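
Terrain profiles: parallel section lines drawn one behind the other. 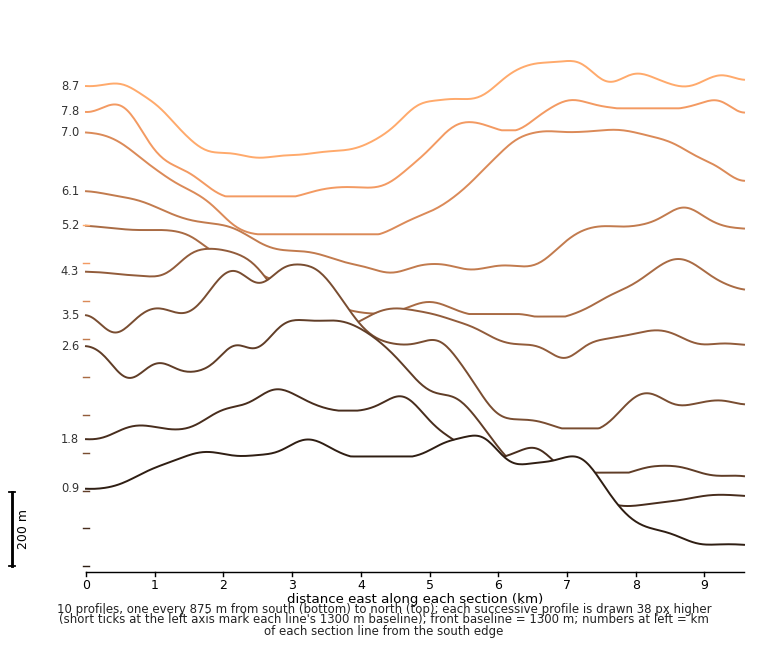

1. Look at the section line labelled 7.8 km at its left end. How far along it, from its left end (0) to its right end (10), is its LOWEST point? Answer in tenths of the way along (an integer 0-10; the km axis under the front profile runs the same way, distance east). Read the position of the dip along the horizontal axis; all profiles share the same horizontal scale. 3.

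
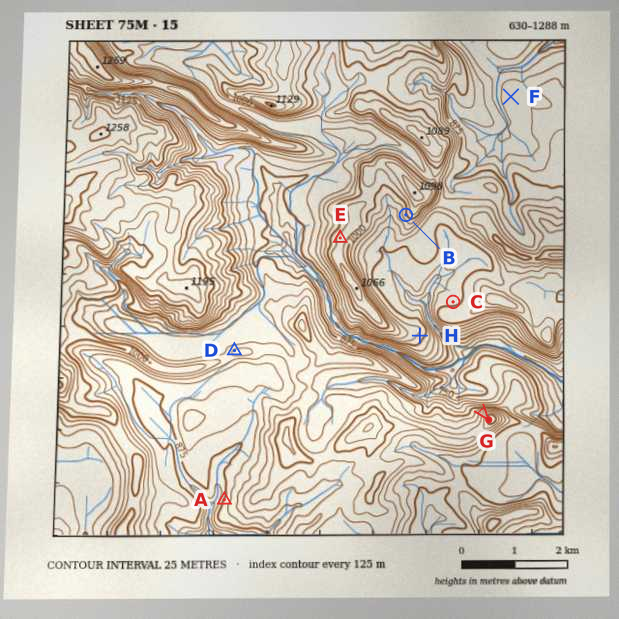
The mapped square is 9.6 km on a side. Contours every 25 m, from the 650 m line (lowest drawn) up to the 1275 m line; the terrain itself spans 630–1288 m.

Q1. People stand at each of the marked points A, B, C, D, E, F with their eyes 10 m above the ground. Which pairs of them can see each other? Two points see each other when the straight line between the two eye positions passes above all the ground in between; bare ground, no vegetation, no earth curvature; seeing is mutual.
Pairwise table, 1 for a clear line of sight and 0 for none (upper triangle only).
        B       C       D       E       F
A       0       0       1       0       0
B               1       0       1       0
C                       0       1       0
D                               1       0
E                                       0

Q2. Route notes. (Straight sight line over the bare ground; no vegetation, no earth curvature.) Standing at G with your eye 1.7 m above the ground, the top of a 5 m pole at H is in view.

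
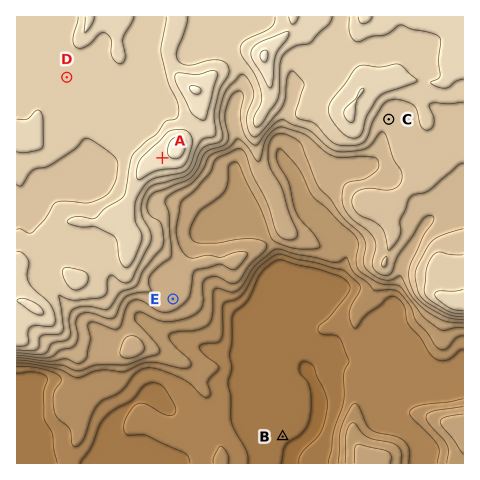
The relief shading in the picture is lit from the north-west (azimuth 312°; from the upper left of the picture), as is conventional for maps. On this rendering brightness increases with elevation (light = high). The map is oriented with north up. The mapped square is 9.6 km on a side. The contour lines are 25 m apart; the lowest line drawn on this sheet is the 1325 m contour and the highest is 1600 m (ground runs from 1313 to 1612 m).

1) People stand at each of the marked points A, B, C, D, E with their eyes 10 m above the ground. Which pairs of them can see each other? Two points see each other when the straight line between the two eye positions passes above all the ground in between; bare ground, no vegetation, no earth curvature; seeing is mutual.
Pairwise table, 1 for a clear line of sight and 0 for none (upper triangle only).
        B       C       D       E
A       1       0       1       1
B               0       0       1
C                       0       0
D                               0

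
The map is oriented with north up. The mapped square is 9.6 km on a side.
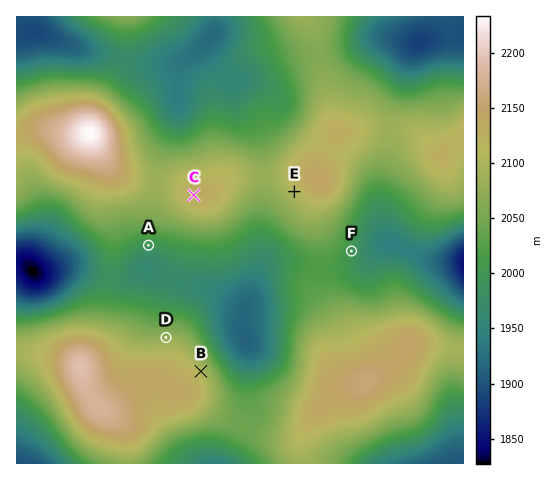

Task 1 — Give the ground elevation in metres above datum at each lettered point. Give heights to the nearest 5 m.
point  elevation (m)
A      1995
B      2100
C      2130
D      2075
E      2105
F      2000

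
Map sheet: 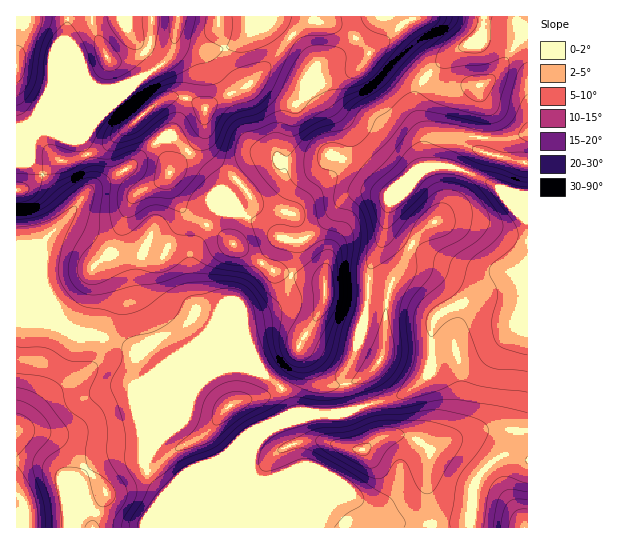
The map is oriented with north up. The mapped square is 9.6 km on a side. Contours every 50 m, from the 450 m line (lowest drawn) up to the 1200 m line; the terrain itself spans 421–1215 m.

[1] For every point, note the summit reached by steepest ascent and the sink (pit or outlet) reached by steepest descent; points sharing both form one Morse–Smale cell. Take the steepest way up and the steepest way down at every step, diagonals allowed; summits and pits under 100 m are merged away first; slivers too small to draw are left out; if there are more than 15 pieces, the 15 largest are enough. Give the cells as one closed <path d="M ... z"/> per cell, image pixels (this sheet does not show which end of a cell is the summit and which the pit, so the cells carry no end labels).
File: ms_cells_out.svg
<path d="M527 16l-349 0-5 33-4 8-10 10-30 18-18 6-77 33-18 5 0 192 42 4 24 11 16 0 23 7 14 8 1 20 11 30 0 56 10-15 22-17 16-36 10-10 20-11 21 0 17 5 21 18 10 22 48 0 63-20 13-9 13-15 1-43 3-7 7-7 63-29 10 0 13 7z"/><path d="M515 283l-10 0-11 4-53 26-6 6-3 7-1 43-13 15-13 9-63 20-24 2-11-3-29 12-11 7-8 8-8 16 0 16 5 11 0 45 213 1 4-41 7-13 13-13 9-5 15 0 11 3 0-168-6-6z"/><path d="M26 321l-10 1 1 206 239-1 0-45-5-11-1-16-13 10-68 28-3 0-14-14-7-10 2-68-11-30-1-20-4-3-33-12-16 0-24-11z"/><path d="M177 16l-160 0-1 111 6 1 12-4 77-33 18-6 30-18 10-10 4-8 4-24z"/><path d="M246 368l-21 0-20 11-13 14-13 32-16 11-14 17-4 8 0 8 7 10 14 14 73-29 13-11 7-14 8-8 11-7 29-11-13 0-7-18-13-14-13-9z"/><path d="M517 456l-15 0-5 3-20 19-4 9-3 41 58-1 0-66z"/>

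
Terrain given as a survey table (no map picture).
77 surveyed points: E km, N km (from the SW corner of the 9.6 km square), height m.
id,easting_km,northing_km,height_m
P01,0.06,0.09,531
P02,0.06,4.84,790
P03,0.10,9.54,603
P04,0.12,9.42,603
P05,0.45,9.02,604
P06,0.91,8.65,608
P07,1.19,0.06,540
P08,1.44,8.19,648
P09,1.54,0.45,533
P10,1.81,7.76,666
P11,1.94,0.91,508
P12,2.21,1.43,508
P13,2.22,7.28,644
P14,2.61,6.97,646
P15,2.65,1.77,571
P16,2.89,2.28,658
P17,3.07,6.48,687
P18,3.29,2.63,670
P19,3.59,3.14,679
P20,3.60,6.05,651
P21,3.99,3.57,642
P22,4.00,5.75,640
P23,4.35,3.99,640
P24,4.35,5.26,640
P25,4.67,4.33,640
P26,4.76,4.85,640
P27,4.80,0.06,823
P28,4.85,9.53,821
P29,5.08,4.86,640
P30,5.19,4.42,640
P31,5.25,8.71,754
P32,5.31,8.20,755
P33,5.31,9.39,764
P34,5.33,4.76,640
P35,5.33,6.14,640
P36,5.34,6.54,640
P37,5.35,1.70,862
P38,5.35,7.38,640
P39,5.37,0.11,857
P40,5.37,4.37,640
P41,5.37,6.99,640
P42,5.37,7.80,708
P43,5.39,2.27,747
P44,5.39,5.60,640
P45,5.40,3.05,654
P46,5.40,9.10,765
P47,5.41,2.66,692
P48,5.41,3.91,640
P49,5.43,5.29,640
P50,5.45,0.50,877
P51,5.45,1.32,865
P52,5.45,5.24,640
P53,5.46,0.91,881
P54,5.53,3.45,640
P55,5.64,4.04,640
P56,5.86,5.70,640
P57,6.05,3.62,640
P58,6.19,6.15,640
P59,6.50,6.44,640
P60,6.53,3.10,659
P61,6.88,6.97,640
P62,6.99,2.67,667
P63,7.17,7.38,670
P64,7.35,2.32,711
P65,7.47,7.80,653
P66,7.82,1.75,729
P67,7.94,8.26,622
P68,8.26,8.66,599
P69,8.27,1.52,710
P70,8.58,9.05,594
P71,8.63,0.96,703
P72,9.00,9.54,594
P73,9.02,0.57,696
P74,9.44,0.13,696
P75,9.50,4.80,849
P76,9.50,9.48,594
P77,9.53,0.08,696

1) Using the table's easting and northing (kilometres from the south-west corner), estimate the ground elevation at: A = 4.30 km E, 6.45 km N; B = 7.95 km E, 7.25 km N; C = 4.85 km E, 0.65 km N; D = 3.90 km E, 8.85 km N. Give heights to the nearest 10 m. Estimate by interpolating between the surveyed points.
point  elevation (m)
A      640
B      640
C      840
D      800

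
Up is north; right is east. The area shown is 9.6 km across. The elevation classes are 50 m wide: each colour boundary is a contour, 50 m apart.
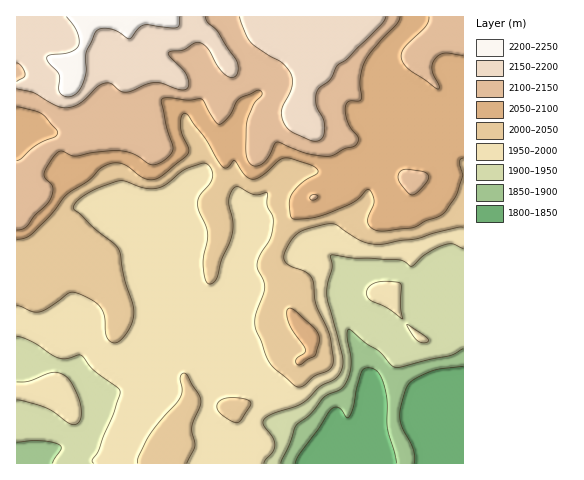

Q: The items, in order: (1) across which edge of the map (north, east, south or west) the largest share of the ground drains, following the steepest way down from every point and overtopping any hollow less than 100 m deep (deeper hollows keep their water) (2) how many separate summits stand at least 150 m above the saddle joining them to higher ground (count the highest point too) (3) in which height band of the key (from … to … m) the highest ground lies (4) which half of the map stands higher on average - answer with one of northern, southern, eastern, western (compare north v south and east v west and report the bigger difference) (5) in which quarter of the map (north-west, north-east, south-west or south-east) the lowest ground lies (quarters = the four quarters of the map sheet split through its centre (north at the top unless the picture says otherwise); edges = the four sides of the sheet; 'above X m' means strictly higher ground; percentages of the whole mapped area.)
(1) The largest share of the runoff leaves by the southern edge.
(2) There is 1 summit with 150 m or more of prominence.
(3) Between 2200 and 2250 m: that is the band holding the highest ground.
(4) The northern half stands higher on average than the southern half.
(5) The lowest point lies in the south-east quarter of the map.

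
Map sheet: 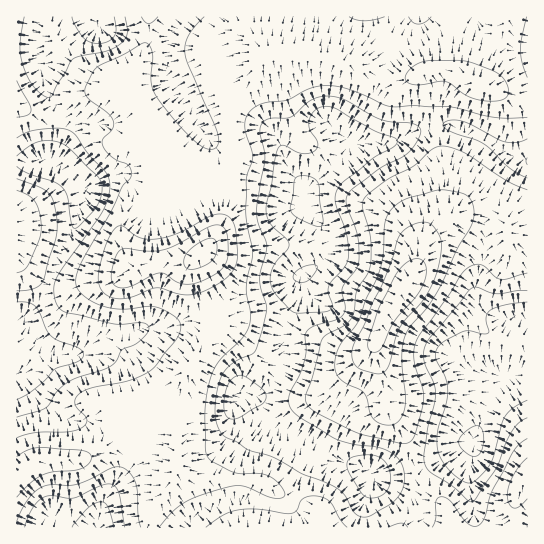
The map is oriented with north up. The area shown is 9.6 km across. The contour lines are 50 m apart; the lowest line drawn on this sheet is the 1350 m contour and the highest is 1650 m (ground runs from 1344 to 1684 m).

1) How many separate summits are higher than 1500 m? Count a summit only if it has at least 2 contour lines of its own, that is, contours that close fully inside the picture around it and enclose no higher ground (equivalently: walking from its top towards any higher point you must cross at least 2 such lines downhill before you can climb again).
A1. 2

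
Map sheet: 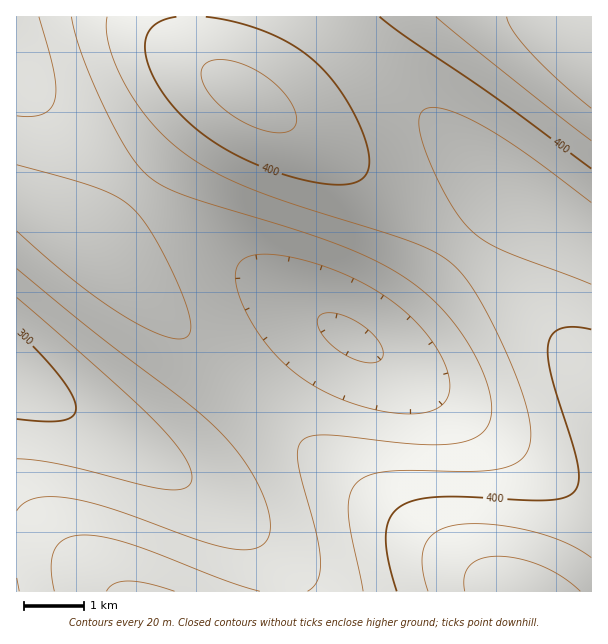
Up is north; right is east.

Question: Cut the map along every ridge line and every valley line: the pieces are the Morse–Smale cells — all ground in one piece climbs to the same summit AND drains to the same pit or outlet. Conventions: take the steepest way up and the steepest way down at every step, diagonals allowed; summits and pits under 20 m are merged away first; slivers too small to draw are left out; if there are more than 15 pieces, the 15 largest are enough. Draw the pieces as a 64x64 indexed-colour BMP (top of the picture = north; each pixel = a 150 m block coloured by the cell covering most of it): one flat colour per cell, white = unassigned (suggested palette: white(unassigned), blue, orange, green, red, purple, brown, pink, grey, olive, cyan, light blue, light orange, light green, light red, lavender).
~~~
<image width="64" height="64" href="data:image/bmp;base64,Qk12CAAAAAAAAHYAAAAoAAAAQAAAAEAAAAABAAQAAAAAAAAIAAATCwAAEwsAABAAAAAAAAAA////ALR3HwAOf/8ALKAsACgn1gC9Z5QAS1aMAMJ34wB/f38AIr28AM++FwDox64AeLv/AIrfmACWmP8A1bDFAERERERERERERERERERERCIiIiIiIiIiIiIiIRERERERREREREREREREREREREREIiIiIiIiIiIiIiIRERERERFEREREREREREREREREREIiIiIiIiIiIiIiEREREREREUREREREREREREREREREQiIiIiIiIiIiIiERERERERERREREREREREREREREREQiIiIiIiIiIiIiERERERERERFEREREREREREREREREQiIiIiIiIiIiIhEREREREREREUREREREREREREREREQiIiIiIiIiIiIhERERERERERERREREREREREREREREQiIiIiIiIiIiIRERERERERERERFEREREREREREREREQiIiIiIiIiIiIREREREREREREREUREREREREREREREQiIiIiIiIiIiIRERERERERERERERREREREREREREREIiIiIiIiIiIiERERERERERERERERFEREREREREREREIiIiIiIiIiIiEREREREREREREREREUREREREREREREIiIiIiIiIiIiERERERERERERERERERRERERERERERCIiIiIiIiIiIiERERERERERERERERERFEREREREREQiIiIiIiIiIiIhEREREREREREREREREREUREREREREQiIiIiIiIiIiIhERERERERERERERERERERREREREREIiIiIiIiIiIiIhERERERERERERERERERERFERERERCIiIiIiIiIiIiIhEREREREREREREREREREREURERERCIiIiIiIiIiIiIhERERERERERERERERERERERREREQiIiIiIiIiIiIiIRERERERERERERERERERERERFEREIiIiIiIiIiIiIiIREREREREREREREREREREREREUREIiIiIiIiIiIiIiIRERERERERERERERERERERERERRCIiIiIiIiIiIiIiIREREREREREREREREREREREREREiIiIiIiIiIiIiIiIRERERERERERERERERERERERERESIiIiIiIiIiIiIiIRERERERERERERERERERERERERERIiIiIiIiIiIiIiIRERERERERERERERERERERERERERgiIiIiIiIiIiIiIRERERERERERERERERERERERERERiCIiIiIiIiIiIiIREREREREREREzERERERERERERERiIIiIiIiIiIiIiIREREREREREREzMxERERERERERERiIgiIiIiIiIiIiIRERERERERERMzMzMRERERERERERiIiCIiIiIiIiIiIRERERERERERMzMzMzERERERERERiIiIIiIiIiIiIiIRERERERERETMzMzMzMxERERERERiIiIgiIiIiIiIiIRERERERERETMzMzMzMzMRERERERiIiIiCIiIiIiIiIREREREREREzMzMzMzMzMzERERERiIiIiIIiIiIiIiIREREREREREzMzMzMzMzMzMxERERiIiIiIgiIiIiIiIRERERERERMzMzMzMzMzMzMzERERiIiIiIiCIiIiIiIRERERERERMzMzMzMzMzMzMzMxERiIiIiIiIIiIiIiIRERERERETMzMzMzMzMzMzMzMzMYiIiIiIiIgiIiIikRERERERETMzMzMzMzMzMzMzMzM2iIiIiIiIiCIiIimZEREREREzMzMzMzMzMzMzMzMzM2ZoiIiIiIiFIiIimZkREREREzMzMzMzMzMzMzMzMzM2ZmaIiIiIhVUiIpmZmZEREREzMzMzMzMzMzMzMzMzNmZmZoiIiIVVVSIpmZmZmRERMzMzMzMzMzMzMzMzMzNmZmZmaIiIVVVVKZmZmZmZkRMzMzMzMzMzMzMzMzMzNmZmZmZmiFVVVVWZmZmZmZmZMzMzMzMzMzMzMzMzMzZmZmZmZmZlVVVVVZmZmZmZmZczMzMzMzMzMzMzMzMzZmZmZmZmZlVVVVVVmZmZmZmXd3MzMzMzMzMzMzMzMzZmZmZmZmZlVVVVVVWZmZmZmXd3dzMzMzMzMzMzMzM2ZmZmZmZmZVVVVVVVVZmZmZmXd3d3czMzMzMzMzMzM2ZmZmZmZmZVVVVVVVVVmZmZmXd3d3d3MzMzMzMzMzNmZmZmZmZmZVVVVVVVVVWZmZmXd3d3d3dzMzMzMzMzNmZmZmZmZmZVVVVVVVVVVZmZmXd3d3d3d3MzMzMzMzZmZmZmZmZmZVVVVVVVVVVVmZmXd3d3d3d3dzMzMzMzZmZmZmZmZmZVVVVVVVVVVVWZmXd3d3d3d3d3czMzM2ZmZmZmZmZmZVVVVVVVVVVVVZmXd3d3d3d3d3d3MzM2ZmZmZmZmZmZVVVVVVVVVVVVVmXd3d3d3d3d3d3dzNmZmZmZmZmZmZVVVVVVVVVVVVVWXd3d3d3d3d3d3d3dmZmZmZmZmZmZVVVVVVVVVVVVVVXd3d3d3d3d3d3d3ZmZmZmZmZmZmZVVVVVVVVVVVVVVVd3d3d3d3d3d3d3ZmZmZmZmZmZmZVVVVVVVVVVVVVVVV3d3d3d3d3d3d3ZmZmZmZmZmZmZVVVVVVVVVVVVVVVVXd3d3d3d3d3d3dmZmZmZmZmZmZVVVVVVVVVVVVVVVVVd3d3d3d3d3d3d2ZmZmZmZmZmZVVVVVVVVVVVVVVVVVV3d3d3d3d3d3d3ZmZmZmZmZmZVVVVVVVVVVVVVVVVVVXd3d3d3d3d3d3ZmZmZmZmZmZVVVVVVVVVVVVVVVVVVV"/>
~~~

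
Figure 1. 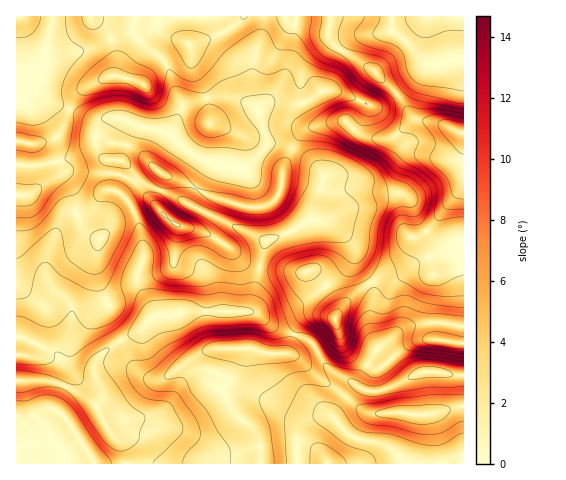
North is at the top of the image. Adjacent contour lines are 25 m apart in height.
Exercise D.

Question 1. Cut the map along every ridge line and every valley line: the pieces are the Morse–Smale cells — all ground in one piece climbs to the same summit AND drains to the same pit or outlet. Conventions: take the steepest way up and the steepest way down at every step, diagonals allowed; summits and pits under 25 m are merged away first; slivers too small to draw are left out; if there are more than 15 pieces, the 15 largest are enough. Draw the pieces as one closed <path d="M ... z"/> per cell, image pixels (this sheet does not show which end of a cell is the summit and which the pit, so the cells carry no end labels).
<path d="M330 16l-194 0-4 15 15 18 12 7 8 8 15 43 32-11 13 0 19 6 13 9 8 33 10-1 18 7 14 10 14 15-11 45-46 22-14 63-4 6 2 1 12 3 18-3 31-15 23-17 13-14 6-10 1-9 3 17 13 18 13-5 13 0 20-9 7 1 10 6 4 9-2 38 28 4 1-193-25-10-25-4-17-25-15 11-11 1-32-14-13-1 10-31 4-8-11-14z"/><path d="M249 311l-64 0-10 4-23 2-13 14-24 13-19 16-2 15 7 15 0 8-5 9 16 28 11 12 3 17 135-1 0-12-3-14-6-10-13-9-7-8-7-13-1-9 15-25 2-15 11 0 13 5 21 0 4-5 4-13-20-7-17-14z"/><path d="M112 190l-9 2-9 14-6 5-22 7-7 7-11 28-3 17 4 13 21 21 2 5-2 23-10 19 0 7-6-6-9-5-21-9-8-1 1 44 22-1 21 4 24 12 12 10 5-8 0-8-7-15 2-15 19-16 24-13 14-15-3-10-13-22 0-11 6-14-3-32-12-26-8-8z"/><path d="M122 161l-9 0-1 3-2 24 10 5 8 8 12 26 3 32-6 14 0 11 13 22 3 10 22-1 10-4 63 0 4-6 14-63-100-50-20-7-6-3z"/><path d="M139 126l-5 3-13 31 8 7 6 9 11 9 20 7 99 49 18-6 29-15 11-45-14-15-14-10-14-6-11-1-25 26-6 1-35-9-21-13-14-14z"/><path d="M134 16l-81 0-8 40-6 14 0 18 15 16 35 15 13 1 4-2 12 0 22 9 29 7 12-22 1-8-18-43-17-12-13-14-2-4z"/><path d="M95 148l-38 14-18 3-23 0 0 171 38 16 6 7 0-8 10-19 2-23-2-5-21-21-4-18 4-15 13-28 11-8 15-3 6-5 9-14 9-3-2-16 3-13-9-2z"/><path d="M463 16l-131 0-3 22 4 7 8 5 14-13 36-7 34 33 9 1-8 2-28 28 11 19 8 7 22 3 24 10z"/><path d="M252 348l-12 1-1 14-14 22-1 8 11 21 20 18 5 14 13-2 24 0 1-9 9-13 14-6 13 2 2-8 10-14-26-17-23-22-10-4-22 0z"/><path d="M39 380l-23 2 1 82 109-1-3-16-11-12-16-29-5-5-31-17z"/><path d="M347 398l-9 8-5 11 17 19 38 10 16 18 60-1-1-56-8 0-29 8-22-2-32 1-8-2z"/><path d="M227 96l-19 2-25 8-13 28 13 14 21 13 39 9 23-23 1-8-8-28-13-9z"/><path d="M39 73l-5 14-9 11-9 4 0 62 23 1 23-4 30-13 5 2-2-17 4-8 6-6-16 0-39-18-11-13z"/><path d="M370 283l-14 9-12 13-9 13-10-2-18 1-10 9-3 8 18 9 11 19 10 10 22 13 3-2 20-35-7-21 2-39z"/><path d="M434 323l-16 1-12 4-29 20-20 37 8 5 11 2 19-6 28-14 40 3 1-32-26-3-3-4z"/>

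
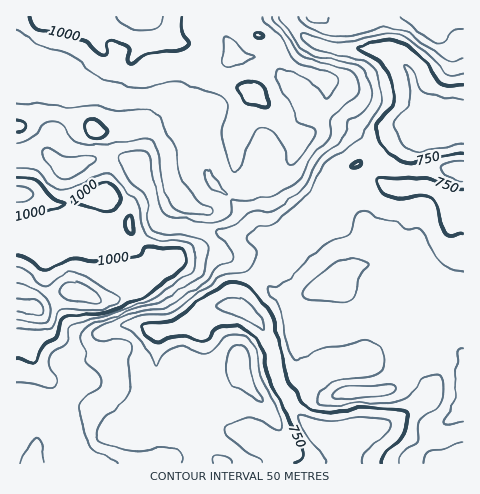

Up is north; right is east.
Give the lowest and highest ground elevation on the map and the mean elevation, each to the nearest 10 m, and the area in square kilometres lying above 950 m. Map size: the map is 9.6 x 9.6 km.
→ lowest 670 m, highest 1170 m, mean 870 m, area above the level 22.6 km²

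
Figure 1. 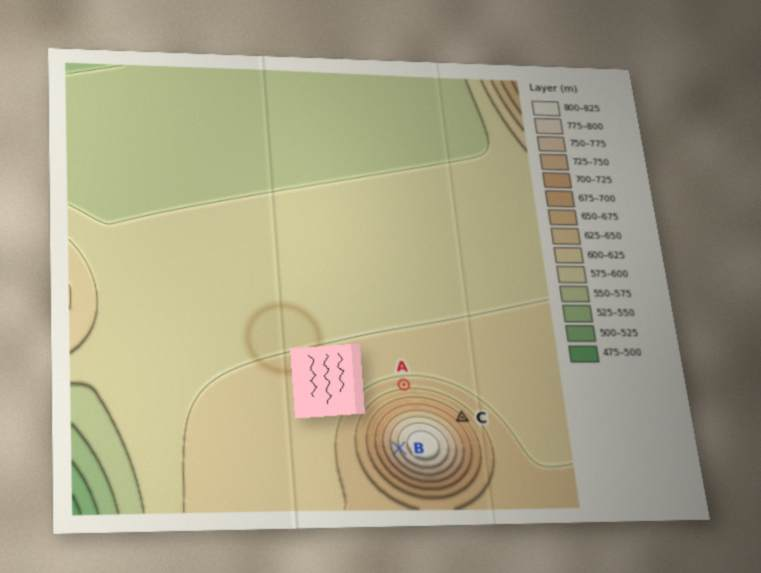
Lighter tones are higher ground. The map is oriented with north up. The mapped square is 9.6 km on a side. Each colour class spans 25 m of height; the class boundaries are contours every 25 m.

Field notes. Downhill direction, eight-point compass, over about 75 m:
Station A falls N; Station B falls W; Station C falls NE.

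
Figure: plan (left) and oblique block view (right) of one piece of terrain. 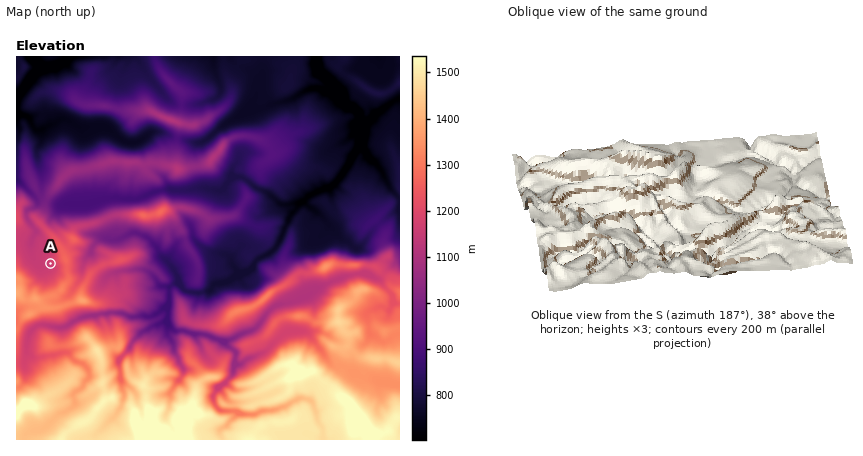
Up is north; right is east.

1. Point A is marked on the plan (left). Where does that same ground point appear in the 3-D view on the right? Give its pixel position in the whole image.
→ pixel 560 224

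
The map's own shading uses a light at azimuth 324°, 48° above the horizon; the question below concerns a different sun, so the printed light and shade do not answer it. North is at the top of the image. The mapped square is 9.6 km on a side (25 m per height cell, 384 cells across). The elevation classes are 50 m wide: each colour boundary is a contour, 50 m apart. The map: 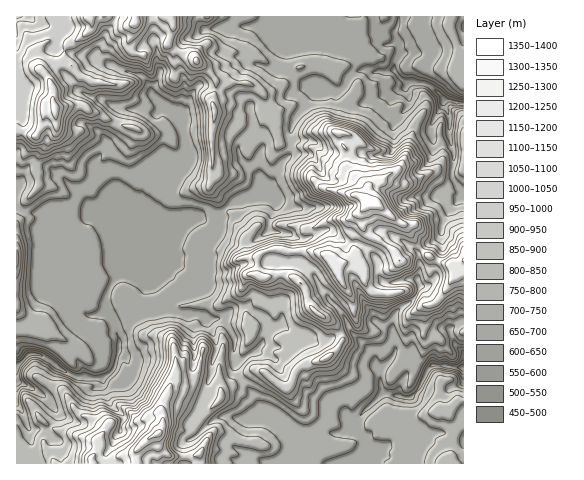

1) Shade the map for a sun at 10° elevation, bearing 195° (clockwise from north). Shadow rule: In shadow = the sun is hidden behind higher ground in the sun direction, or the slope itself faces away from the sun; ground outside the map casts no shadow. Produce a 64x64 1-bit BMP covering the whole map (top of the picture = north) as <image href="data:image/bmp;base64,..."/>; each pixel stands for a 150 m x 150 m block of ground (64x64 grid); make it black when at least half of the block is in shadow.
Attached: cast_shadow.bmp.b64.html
<image width="64" height="64" href="data:image/bmp;base64,Qk0+AgAAAAAAAD4AAAAoAAAAQAAAAEAAAAABAAEAAAAAAAACAAATCwAAEwsAAAIAAAAAAAAA////AAAAAAAACAAQAAAAAAAuA8AAAAAOBieH5AAAAAdMB8PwWAGAAFDz8/H4AYAAx/v9P/gAAADPv18f4AAAAJ5//gwAACAAvP/+AAAAH/x5//4AAAAfz/n/+AIAAA5H5//4BgIAACMf//wGDgAAP3///NceADAffv/90/+AAB98H/3DfvgAARBf+ds8fAADAM+D/xg8gAIDx4f+AA2ABAOD//4AAzgEDwR//iAHcAA+AD/+AB4AAH4AH/gAPkGA/AAP+AA8wPB8AAf4ADyMcGAAA/wAeZ+wYAAB8ADxH4BAAADw/+AQgEAAAPD/wCAAwAAAY1iHYY7AAABj8R9jv8AAACP//we/wAAAAf/+Hx/AAAAA//4YP+AAAAH//AH/4AAAAP/+A//gAAAB//+H/wAAAAB//B//AAAAAH+Af/8CAAAAPw///w4AAEA+H///AAAAAIY/+f4AAAAHgP3/+gAAAAEA///+AAAAAwD4//4AAAAAADB//gAAAAADAH/+YDA6AAAD//6A4PoAAH///gAH/gAAf//+AB/4BAB///8D//gMBz///xv8eB4Hv//+B+AwPBgf//wHh8AAfB///A9/wAf+D//4H3+AD/gH//A//gA//8f/8D/8AH//4//wHhAx//zj//AOABH/+AH/8R8AAP/4Af/xfAAAf/AA/+HgAEF+AAD/wA=="/>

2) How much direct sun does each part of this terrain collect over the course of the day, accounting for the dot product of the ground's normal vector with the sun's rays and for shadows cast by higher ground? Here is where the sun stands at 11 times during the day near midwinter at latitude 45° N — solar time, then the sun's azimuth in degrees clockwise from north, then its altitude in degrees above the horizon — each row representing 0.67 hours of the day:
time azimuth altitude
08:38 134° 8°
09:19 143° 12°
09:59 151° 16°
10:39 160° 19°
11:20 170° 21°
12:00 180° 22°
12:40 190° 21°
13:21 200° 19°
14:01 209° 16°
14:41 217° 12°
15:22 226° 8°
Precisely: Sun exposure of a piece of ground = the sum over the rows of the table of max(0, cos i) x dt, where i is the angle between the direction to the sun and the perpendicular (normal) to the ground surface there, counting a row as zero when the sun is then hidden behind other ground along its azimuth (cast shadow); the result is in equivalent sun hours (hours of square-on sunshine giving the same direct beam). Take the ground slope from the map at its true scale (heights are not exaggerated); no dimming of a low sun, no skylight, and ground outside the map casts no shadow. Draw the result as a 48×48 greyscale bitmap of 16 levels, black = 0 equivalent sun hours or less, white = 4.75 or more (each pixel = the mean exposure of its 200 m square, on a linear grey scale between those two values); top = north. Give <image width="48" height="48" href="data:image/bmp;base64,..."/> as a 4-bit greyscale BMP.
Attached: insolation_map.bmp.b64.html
<image width="48" height="48" href="data:image/bmp;base64,Qk32BAAAAAAAAHYAAAAoAAAAMAAAADAAAAABAAQAAAAAAIAEAAATCwAAEwsAABAAAAAAAAAAAAAAABEREQAiIiIAMzMzAERERABVVVUAZmZmAHd3dwCIiIgAmZmZAKqqqgC7u7sAzMzMAN3d3QDu7u4A////AFeGRWVTaIecyql2Z3aZd4iJl2ZmZ3ZUVGZkNFNGEly6IAJ3Zpu5eHd3iIRmZVZSM2RTWIZVEBPMhBBIiFQ0VURVREeId2VVRkRYZBAEUkEVh2QFUyIkVXh3dmh3dnd3iDekAUUyMlYzaGZgI0RVaKqHZ2V2Z3irmCgxOWEAAxFEWZWNqYdnnLhmZ4NHZUV4iGUSdxAAAAATd5dYypia3YZ3h4kyEAIiODAnggAAAAAjaIhVV4nO/ImZmImEVlNUISWWIAAAAAASV2lUNYzcRpqruodqyINHcmYwABEhAQEiNkZjQoujFaveynVWiXUiETAAF3lmIiIzNFRkUiIBM2v/uGZ3SHggJYEEt4ZEQ1VmY0ODZVAEVBEnuoiJZ3rf2b7td1NERWdmUgJDVHhVZUMQW5moeJvLarqIdCRVN3h1IQACJGl2VVVmRI3JiqmGbHeHQ0RVR1EQAAABJ2Z2V5vfpNdGi8mGdLdTNFRDZ1MQABEjRFR4ed/5SKeLiN3NyoMSRWZ1hlRTIkZ5lleYd5ogSojew13/3FM0VWdmdlQzMyIznaeIh3QijHz//lIq/mVFZmZnVERVVVVDONzu3KVIyntTR2El34ZWZmZmVFVmZmZWd8/+3FJrtZlCIBaEjIZmZmZlZmZmZlVWZUMCQRSLiJZq/8eIiXdmZmZmZmZmZmd2elVDRGrKVnRnmprXRWZmd3dmZmZnd2ZWMRN6uqlyIkWaYTcwAjZmV3ZmZmd3ZmVUMhABAAAAA1vXA4MAAjVmZVVmZnZmZmVUQyEAABIAOrtEjLswEVZmZlZmZmZmZmVVUxIQAiJYvLm9+pYxECVWZmZmd2ZmZmZmYyAAAAACRbzdYAEyEIuHd3ZmZmZ3iImqYyEBABISNVq1EAACIWnLuHd2Znd3eb37dlVERo3/7KMSMyIzVVSJdYh3Z3dmZWmbuoZmecymIAJImqh3Zoh1SKiIeIdmVDNrunZneZcRIhElljeYWbhmq4Z4mZh2ZURmU0eIZCEDQxABOII2Vaq9y5h4m7qHd1VmZXiJcxAjMxAAAkQCQ47v/Lunib25l2d2Vnh4l2YlhlUQACIRFP78/cy5mr3blXh3aVeHU0SKhoIAABIjJYOLyHh83KhVVGZ4eIWHRGiIZBAAACU0IzR6mGj+hBATNWdol2aIVSEQAAAAABdCI1Z5it6kAAE0Vnd3d2eGVjAAAAAAAARgIWVXRFMSVnZVeImEZ2d0I0IAAAARAQFBAGUjUgKL3qZZy7YkZ5uFUzMhACNDIBIUjGZmJIvMqsqp7cZXmacjVVRDITRGUgBKqXqzJnQAABbned61MwAiJXZnZRIRJ6u5h3YyWEEQFb+6q8+FQyJFVWd2V4iYVXZlV1MSMiVYrfutqWMRJHdTIiI0RWdmYjRURURWWMuZqoRKwxFmQ0MjREREVWVCVnd2ZUM1U3/puLqHZQAREjNFZmZVZmZZeHZnhWMjZUa8i9yqqoISMzRXd2dmZmZ3h3d4dRJ3Z5udhFeahnrKmZiHZVZmZUV3dmZlaA=="/>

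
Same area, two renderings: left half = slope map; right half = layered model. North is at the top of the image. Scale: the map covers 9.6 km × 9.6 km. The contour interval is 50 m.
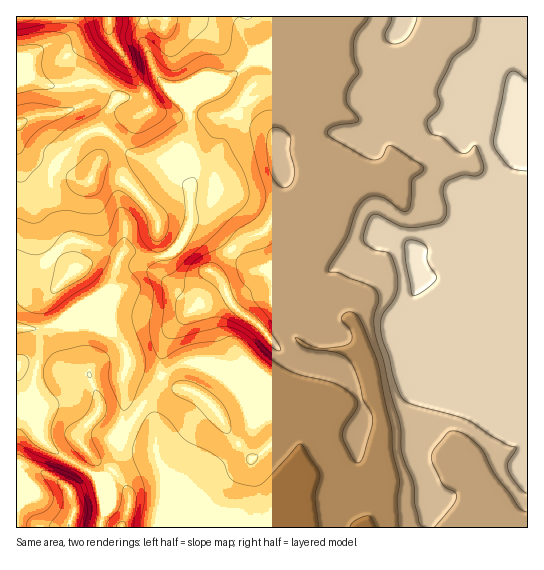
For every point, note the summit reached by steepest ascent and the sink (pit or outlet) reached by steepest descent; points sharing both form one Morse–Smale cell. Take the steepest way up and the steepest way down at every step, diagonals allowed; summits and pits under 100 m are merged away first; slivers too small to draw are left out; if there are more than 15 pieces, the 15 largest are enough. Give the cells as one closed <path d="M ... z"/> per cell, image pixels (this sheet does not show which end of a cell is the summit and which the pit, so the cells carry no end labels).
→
<path d="M527 16l-229 0-2 9-6 7-32 20-24 23-43 30 0 29-8 32 0 9 8 12 0 35-10 20-8 10-15 5-12 0-13-5-10 0-2 4-3 0-37-15-12 0-7 4-31 34-15 12 0 115 13-1 4-7 0-17 7-31-3-21 18-5 42 1 13 6 13 14 5 14-5 18 2 25 22 17 6 6 3 6 1 27 15 31 0 6-9 27 0 6 364 0z"/><path d="M297 16l-280 0-1 274 15-11 31-34 12-5 31 9 13 7 3 0 2-4 10 0 13 5 12 0 15-5 8-10 10-20 0-35-8-12 0-9 8-32 0-29 43-30 24-23 32-20 6-7z"/><path d="M90 324l-35 0-19 6 3 5 1 15-7 31 0 17-4 7-13 2 1 121 146-1 2-16 7-16 0-6-15-31-2-31-8-8-22-17-2-25 5-18-5-14-13-14z"/>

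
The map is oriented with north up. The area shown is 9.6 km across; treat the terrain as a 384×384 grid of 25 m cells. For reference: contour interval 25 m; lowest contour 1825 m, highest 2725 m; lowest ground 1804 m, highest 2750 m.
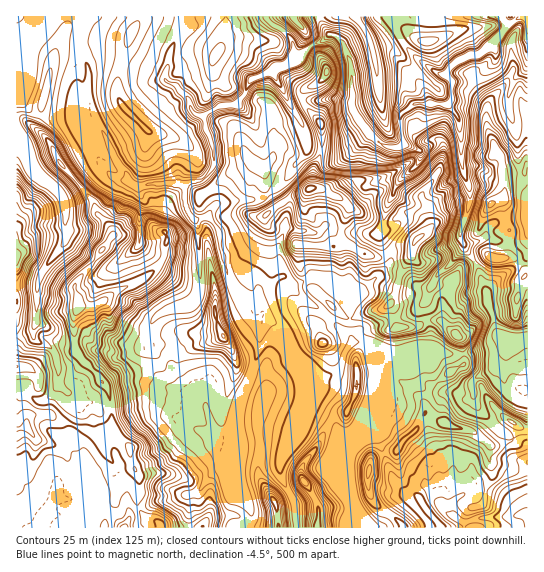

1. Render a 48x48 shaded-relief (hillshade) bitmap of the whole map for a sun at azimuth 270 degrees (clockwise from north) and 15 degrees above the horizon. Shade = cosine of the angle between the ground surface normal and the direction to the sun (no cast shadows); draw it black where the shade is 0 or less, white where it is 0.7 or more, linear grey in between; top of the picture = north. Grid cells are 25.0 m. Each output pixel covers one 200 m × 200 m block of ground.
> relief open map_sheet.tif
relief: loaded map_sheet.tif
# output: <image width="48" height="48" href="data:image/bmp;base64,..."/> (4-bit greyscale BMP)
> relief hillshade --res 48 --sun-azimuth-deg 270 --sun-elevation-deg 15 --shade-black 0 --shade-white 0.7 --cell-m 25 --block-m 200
<image width="48" height="48" href="data:image/bmp;base64,Qk32BAAAAAAAAHYAAAAoAAAAMAAAADAAAAABAAQAAAAAAIAEAAATCwAAEwsAABAAAAAAAAAAAAAAABEREQAiIiIAMzMzAERERABVVVUAZmZmAHd3dwCIiIgAmZmZAKqqqgC7u7sAzMzMAN3d3QDu7u4A////AFVmZWZDeXMAZABGrlCeMAVolyA0I1QzNFVWZmZkVkABVhA1vjCeUASZUhRCR2MSNFVVZmZlYwADViBH3QC8IBemAUUzZ3URRFVVZmZmYwADRSFZ2AbWAEqzAkRFVWYhNFVVZmZmcwASEiNpkz7QA2uxA0RVVWdSM2VVZmZ3cwAAEiR5cl2QFWvBBDNFVWhiM2VFZWdmUAACM0Vocjq0BGm0JSJFVnlRI2VEVXdnUAATREVocyapMleGhyE0VohSNHUjVnZVEAAkRVVocyR6c1ZmiXI1Z3UkVVMlVmZRAAJEVVVoYzRphlVWeJdXZCJHdFRENGZQABNVVWRYdDNXmXI2Z4l1ITWGEERERWdQACRVVWVYhDNGiZQVZoljEUhQA1UzVmdAADRVVmVHhTI1eKcTZ4dSIlYQRmYiZ3gQATRVVWc0hkNFeKkiZ3dkIDMEZlQBeHQAAkRVVWhCZkNGd6kiZlZ4YQAlZkMDiUAAFFVVVXlARjRnhpg0ZVZnhQAFZjQ3pgAAFGZndncARkWJc1ZVZVZmdQAEZgOKpRAAJGd4iZEARlabghVndUVptQAFZgOLxxAAAleHipABVmiZY0aLtzJJpAAFZQGtxyIAAUZ2jHADVomXVWaJljR3UgAKggC+yUMAABNWjWAFZ4h2d1e7cwN3QABskwCu6UUwAAA0bGAGZ4d4dEaLpAJXMACNpgCv5xNlQQABOlA2Z3eYVFaKthFHYAGMuAB92iFWdiAAGTBWZmiGZmd2qDIUcAJ6ugAazIEVd3EAFyB3dnqFVmiFeYQAMwaGeAADrNkAR5UABROHdouWZmhzSZIAAHuEMgAAbP1QBbgABCWIdq6VZlQjeqQAAKt2QgAASu+zAsgAA0eZlmmHh1IUe7ggAbh3MAAAS+6SBJIABXmrpCmnZ2MhWapwALpmMCAATfogACEAV4m7lii2WIUASZhhAI1kIBAAbuMAAlUjhliYipq3V1AAGblQAH+jAAAErlACNXU1mGeHdp75QgASBspAAF/FAABZxgAzVlVWaah3ZEvqMQEiApuAAI/HIRStcANFiFNGUouIZCW4ACREUirkAL7HI1jrACVYqENGUFyoVTJnIANDN3fYAN+zFGvkAEVpqENFMG2mVlIoUAAhFYzqAO+gBJygAlV6mGRDAJ2FVlEpYAAGg37GAO+AFskQJFaal1MyA7t1Z0FbYABbYFmWBP9QN2UyNViqdDMwBrhGlzGMIACsIFdlKP1BaYhSNWm4QzQgVSR7thSmAATcEARVfPxBeXliNXqnM0MjmEMZsxmzAAXsAANVW9xzaGhzJXmmMzJImGQAhF3IIAP7ABRSOqmWVmeEJGmWMyN4iGIAJZusoAL6ACQRi4V5UWeFNGiHQzNoiWMhADausAXoACJDJ5ZqYGZ2NHiHUzNoiXQiExBtcAnmACVjADaLYGZmRXeIYzNXiHUyNAJiEUzDAWljIhBLYGZmVWeIdDNGiIUyISmgA5uABHZlVDEGclVmVWd4hTM1eIYwBLoQJnYAJWVVVEMSVA=="/>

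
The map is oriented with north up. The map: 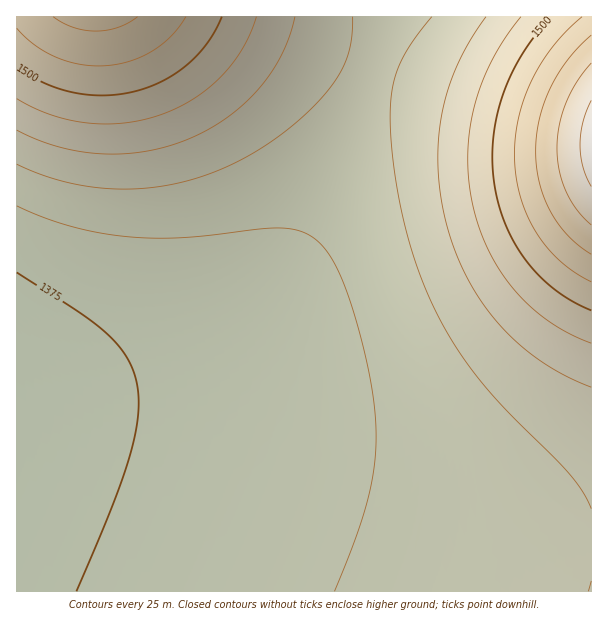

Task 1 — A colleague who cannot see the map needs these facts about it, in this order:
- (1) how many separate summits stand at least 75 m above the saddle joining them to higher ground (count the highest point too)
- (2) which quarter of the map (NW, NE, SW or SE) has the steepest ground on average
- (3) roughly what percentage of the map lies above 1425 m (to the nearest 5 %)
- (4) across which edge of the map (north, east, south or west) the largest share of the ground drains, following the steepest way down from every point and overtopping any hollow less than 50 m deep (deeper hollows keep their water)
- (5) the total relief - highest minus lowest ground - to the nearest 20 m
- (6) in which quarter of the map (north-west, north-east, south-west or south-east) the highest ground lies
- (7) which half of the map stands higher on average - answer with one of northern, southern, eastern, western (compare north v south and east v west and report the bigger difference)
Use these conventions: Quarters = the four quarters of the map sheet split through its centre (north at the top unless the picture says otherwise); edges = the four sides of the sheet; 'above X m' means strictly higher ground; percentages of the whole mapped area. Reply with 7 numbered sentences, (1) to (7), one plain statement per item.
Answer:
(1) 2 summits rise at least 75 m above their surroundings.
(2) Slopes are steepest in the north-east quarter.
(3) Roughly 35 % of the ground is higher than 1425 m.
(4) Drainage is mainly to the west: more ground falls towards that edge than towards any other.
(5) Highest minus lowest: about 240 m of relief.
(6) The highest point lies in the north-east quarter of the map.
(7) On average the northern half of the map is the higher ground.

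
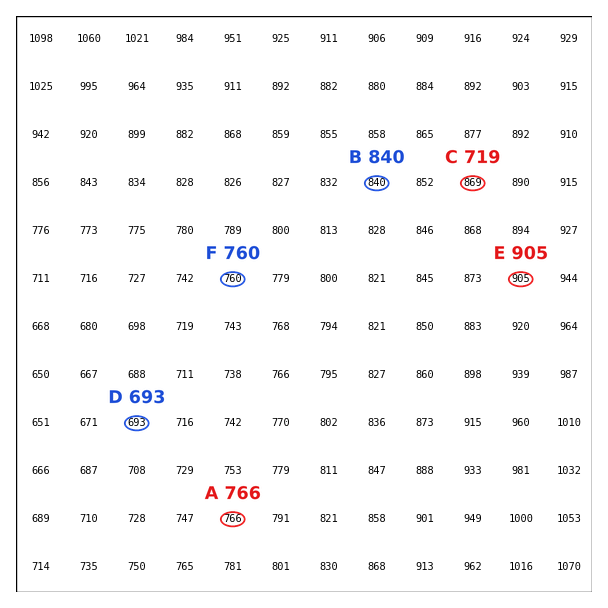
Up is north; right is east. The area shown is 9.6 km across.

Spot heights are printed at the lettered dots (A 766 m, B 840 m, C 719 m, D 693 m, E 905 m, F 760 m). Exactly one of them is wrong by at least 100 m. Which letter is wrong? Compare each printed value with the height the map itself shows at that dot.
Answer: C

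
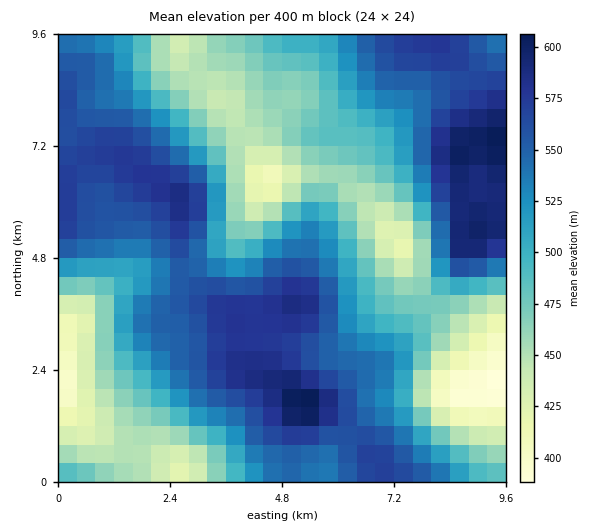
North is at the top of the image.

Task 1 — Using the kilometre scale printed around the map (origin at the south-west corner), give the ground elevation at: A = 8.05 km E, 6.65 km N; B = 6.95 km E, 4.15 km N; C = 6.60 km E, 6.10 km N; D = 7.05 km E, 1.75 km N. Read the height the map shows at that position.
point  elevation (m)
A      565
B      477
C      448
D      527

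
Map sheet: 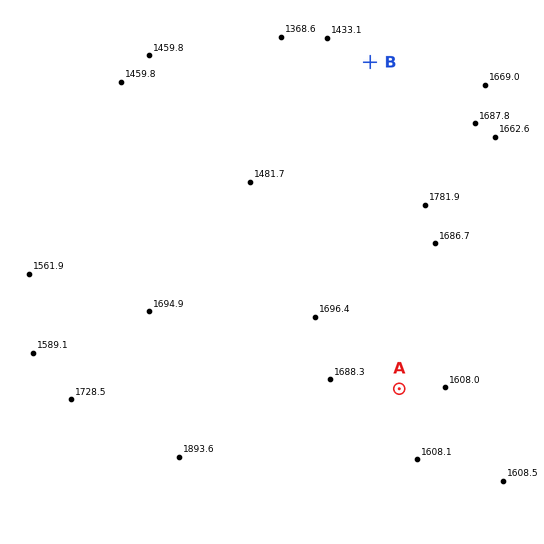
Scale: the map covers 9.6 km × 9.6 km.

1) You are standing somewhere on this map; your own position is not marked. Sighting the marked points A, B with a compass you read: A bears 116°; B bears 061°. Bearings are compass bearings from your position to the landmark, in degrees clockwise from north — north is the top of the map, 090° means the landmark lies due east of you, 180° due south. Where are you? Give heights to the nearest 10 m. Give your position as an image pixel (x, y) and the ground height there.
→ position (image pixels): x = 70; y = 228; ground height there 1560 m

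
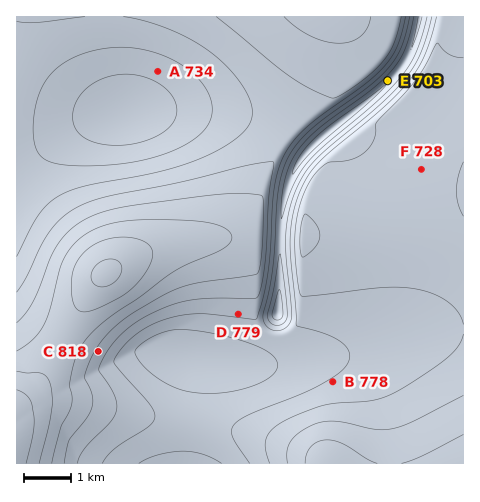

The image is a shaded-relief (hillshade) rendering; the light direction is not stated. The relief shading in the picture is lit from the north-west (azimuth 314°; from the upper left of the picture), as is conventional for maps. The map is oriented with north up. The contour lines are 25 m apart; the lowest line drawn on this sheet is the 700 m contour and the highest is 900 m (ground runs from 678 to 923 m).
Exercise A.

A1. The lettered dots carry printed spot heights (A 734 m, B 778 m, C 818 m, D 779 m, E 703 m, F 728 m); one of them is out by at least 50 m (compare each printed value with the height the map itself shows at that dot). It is F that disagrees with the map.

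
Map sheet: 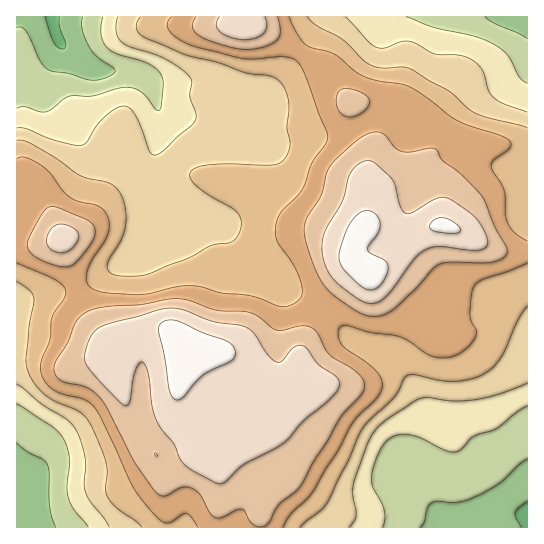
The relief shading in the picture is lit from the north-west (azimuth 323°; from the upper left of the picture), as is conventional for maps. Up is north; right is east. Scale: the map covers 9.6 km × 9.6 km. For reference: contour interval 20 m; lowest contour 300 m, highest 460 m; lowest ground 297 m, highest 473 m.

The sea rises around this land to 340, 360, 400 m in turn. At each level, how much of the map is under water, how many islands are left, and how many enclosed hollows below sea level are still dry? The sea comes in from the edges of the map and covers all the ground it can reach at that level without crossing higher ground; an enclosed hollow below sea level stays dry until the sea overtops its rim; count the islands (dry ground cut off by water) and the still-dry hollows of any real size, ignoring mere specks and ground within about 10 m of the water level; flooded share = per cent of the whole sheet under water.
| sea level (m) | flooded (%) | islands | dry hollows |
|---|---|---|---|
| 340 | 12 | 0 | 0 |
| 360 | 21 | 0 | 0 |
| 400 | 55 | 0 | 0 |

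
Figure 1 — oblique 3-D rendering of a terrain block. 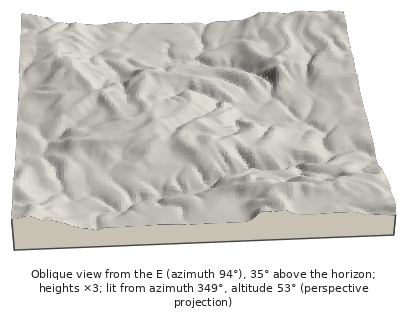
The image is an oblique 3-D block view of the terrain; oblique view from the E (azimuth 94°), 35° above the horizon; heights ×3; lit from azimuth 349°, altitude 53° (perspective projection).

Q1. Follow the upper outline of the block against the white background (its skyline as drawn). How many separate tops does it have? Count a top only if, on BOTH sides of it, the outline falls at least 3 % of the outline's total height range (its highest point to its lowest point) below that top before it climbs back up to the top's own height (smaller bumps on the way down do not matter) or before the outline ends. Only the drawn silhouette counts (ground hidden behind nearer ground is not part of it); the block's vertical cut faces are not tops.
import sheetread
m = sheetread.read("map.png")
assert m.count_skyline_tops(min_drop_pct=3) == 2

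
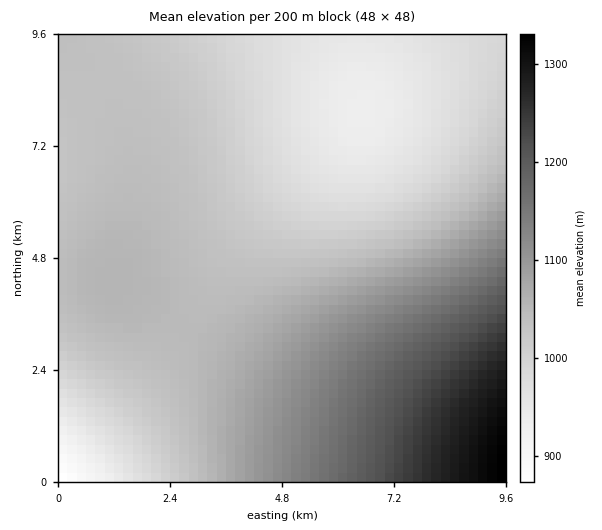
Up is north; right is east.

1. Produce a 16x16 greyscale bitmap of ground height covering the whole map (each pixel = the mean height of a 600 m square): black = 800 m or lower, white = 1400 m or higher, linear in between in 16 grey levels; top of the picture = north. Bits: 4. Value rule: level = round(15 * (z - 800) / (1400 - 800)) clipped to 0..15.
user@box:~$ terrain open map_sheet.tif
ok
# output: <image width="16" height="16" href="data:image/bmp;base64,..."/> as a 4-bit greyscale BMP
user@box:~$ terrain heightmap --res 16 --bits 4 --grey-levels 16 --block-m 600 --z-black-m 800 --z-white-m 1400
<image width="16" height="16" href="data:image/bmp;base64,Qk32AAAAAAAAAHYAAAAoAAAAEAAAABAAAAABAAQAAAAAAIAAAAATCwAAEwsAABAAAAAAAAAAAAAAABEREQAiIiIAMzMzAERERABVVVUAZmZmAHd3dwCIiIgAmZmZAKqqqgC7u7sAzMzMAN3d3QDu7u4A////ACNFZniJqrzNNFVmeImavM1FVmZ3iZq7zVVmZneImqvMVmZmd4iZqrxmZmZneImaq2ZmZmZ3eImaZmZmZmZneIlmZmZmVWZneGZmZlVVVVZnZmZmVUREVWZmZmZVREREVmZmZVREM0RVZmZlVEQzRFVmZmVURDRERWZmVVRERERF"/>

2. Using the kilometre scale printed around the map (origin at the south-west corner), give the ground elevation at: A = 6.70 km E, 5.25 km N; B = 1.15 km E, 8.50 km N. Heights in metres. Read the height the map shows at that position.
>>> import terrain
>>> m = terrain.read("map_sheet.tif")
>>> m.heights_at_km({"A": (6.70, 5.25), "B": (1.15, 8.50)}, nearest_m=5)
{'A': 1020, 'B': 1035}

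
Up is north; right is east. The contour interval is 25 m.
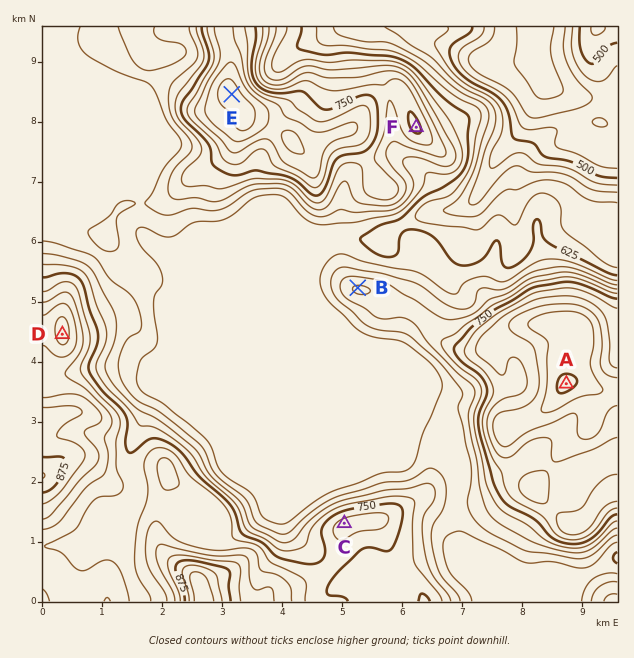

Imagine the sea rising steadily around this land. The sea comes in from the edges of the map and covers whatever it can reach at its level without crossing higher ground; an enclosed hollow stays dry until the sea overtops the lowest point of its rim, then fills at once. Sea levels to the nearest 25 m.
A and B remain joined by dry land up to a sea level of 700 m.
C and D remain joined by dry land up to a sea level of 750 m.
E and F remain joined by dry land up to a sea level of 725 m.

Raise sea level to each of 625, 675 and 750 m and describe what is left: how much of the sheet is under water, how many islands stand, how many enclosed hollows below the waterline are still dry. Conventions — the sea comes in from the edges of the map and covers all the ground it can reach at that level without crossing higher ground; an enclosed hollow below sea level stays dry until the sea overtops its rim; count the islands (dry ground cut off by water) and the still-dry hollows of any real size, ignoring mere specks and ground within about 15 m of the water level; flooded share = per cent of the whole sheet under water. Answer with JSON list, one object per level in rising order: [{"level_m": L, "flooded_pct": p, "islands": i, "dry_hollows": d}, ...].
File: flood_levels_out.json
[{"level_m": 625, "flooded_pct": 14, "islands": 0, "dry_hollows": 0}, {"level_m": 675, "flooded_pct": 52, "islands": 0, "dry_hollows": 0}, {"level_m": 750, "flooded_pct": 71, "islands": 0, "dry_hollows": 0}]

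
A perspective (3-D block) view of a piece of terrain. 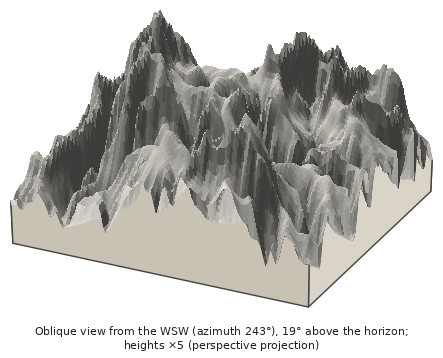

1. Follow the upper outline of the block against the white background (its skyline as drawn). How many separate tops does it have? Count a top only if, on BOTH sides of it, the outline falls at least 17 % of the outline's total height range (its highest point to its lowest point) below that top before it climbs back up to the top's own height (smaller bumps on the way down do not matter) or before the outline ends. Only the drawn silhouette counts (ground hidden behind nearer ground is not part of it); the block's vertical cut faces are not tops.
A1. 2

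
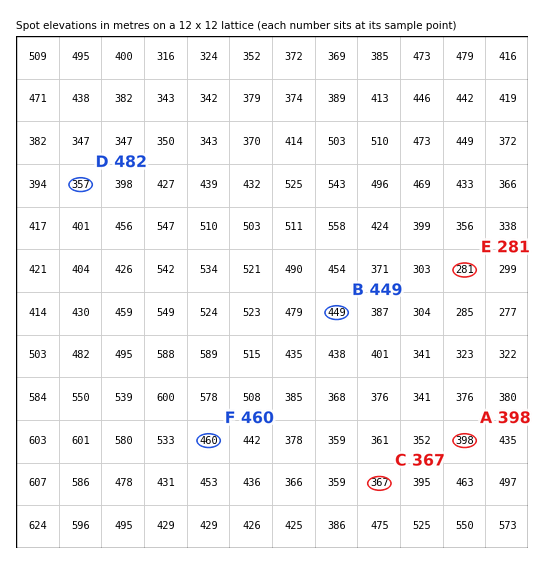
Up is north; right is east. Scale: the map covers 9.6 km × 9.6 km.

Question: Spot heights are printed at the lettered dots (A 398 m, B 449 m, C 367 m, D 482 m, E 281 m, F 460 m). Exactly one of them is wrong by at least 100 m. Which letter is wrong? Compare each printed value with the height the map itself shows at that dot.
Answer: D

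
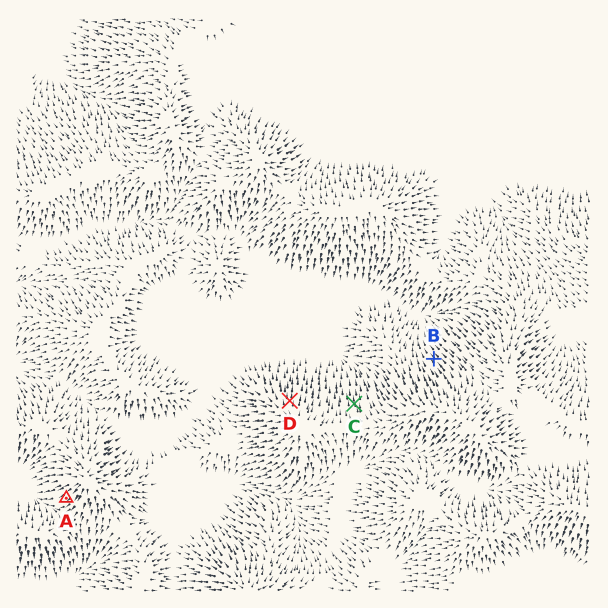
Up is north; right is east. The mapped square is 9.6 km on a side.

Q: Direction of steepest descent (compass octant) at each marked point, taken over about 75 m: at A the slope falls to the SW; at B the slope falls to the NW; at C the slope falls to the N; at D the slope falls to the N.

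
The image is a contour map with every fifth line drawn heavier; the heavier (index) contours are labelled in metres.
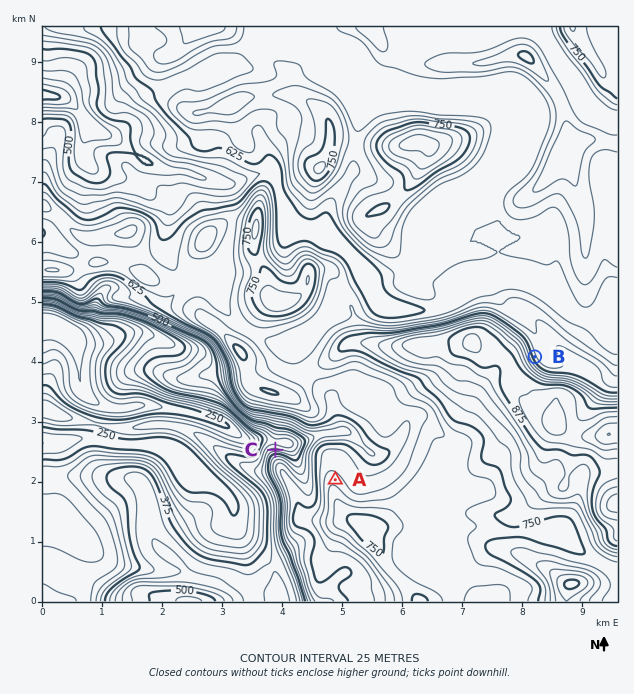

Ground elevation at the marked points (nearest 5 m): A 690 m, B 735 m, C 460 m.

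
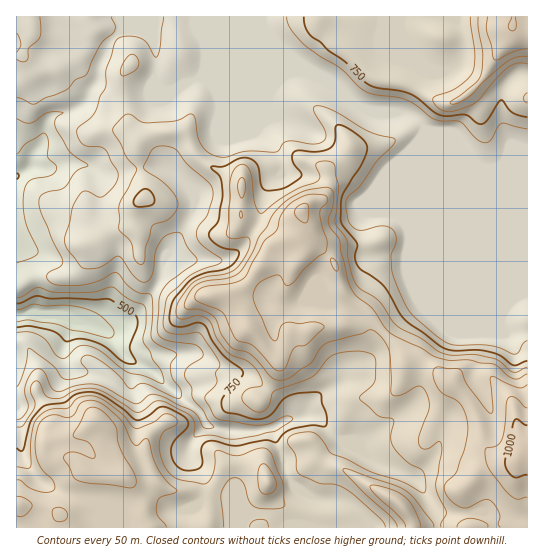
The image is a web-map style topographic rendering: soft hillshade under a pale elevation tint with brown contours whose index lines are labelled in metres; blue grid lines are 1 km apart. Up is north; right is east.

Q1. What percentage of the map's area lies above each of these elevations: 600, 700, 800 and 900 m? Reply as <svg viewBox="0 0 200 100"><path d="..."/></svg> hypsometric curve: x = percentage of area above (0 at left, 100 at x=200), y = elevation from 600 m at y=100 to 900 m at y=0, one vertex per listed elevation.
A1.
<svg viewBox="0 0 200 100"><path d="M185 100l-73-33-50-34-44-33"/></svg>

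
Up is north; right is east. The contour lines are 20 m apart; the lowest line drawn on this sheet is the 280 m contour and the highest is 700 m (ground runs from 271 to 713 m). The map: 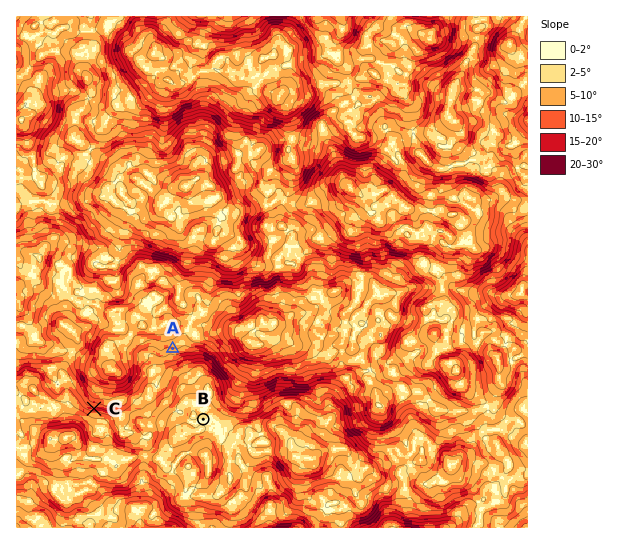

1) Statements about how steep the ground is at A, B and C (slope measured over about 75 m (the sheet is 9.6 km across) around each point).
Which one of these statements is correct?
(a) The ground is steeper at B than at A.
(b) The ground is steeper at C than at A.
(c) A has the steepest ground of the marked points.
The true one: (b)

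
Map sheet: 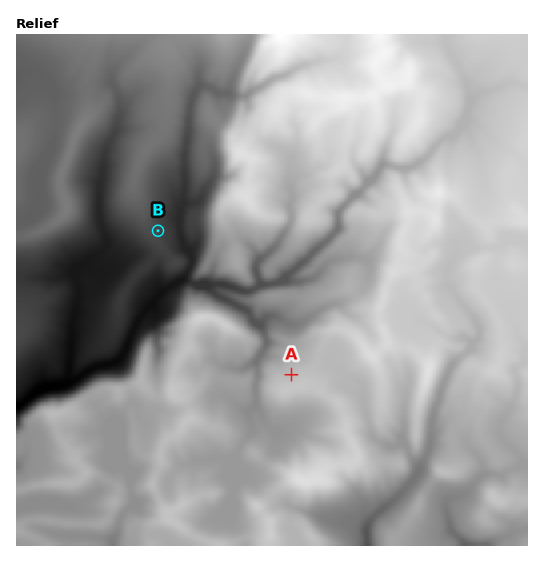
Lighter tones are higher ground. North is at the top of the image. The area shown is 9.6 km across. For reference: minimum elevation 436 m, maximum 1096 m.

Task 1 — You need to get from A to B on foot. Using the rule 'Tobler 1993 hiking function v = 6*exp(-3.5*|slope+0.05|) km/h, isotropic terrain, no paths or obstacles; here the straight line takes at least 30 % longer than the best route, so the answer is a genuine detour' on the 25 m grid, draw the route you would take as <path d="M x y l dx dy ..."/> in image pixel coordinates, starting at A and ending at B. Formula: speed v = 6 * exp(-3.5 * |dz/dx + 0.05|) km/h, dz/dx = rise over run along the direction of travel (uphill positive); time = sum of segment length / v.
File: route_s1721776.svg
<path d="M291 375l-20-20-1-3 0-1 3-6 0-1-2-3-5-5-3-1-10-11-2-3 0-2-1-3-5-5-6-3-1-3-45-22-2-2-1-2 0-10-1-2 0-6-2-2-4-4-5-3-4-4-1-3-15-14"/>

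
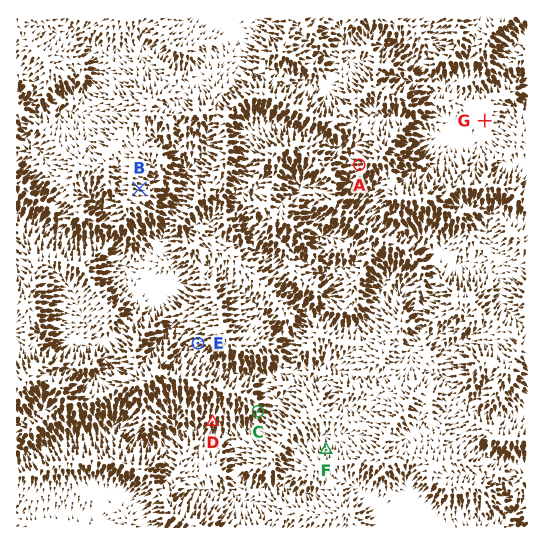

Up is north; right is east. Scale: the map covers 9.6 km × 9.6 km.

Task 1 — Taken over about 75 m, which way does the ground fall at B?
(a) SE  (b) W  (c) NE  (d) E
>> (d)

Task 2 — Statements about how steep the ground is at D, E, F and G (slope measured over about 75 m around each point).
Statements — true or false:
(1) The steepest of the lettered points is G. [false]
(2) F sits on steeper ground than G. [true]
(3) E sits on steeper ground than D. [true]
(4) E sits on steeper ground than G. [true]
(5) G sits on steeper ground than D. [false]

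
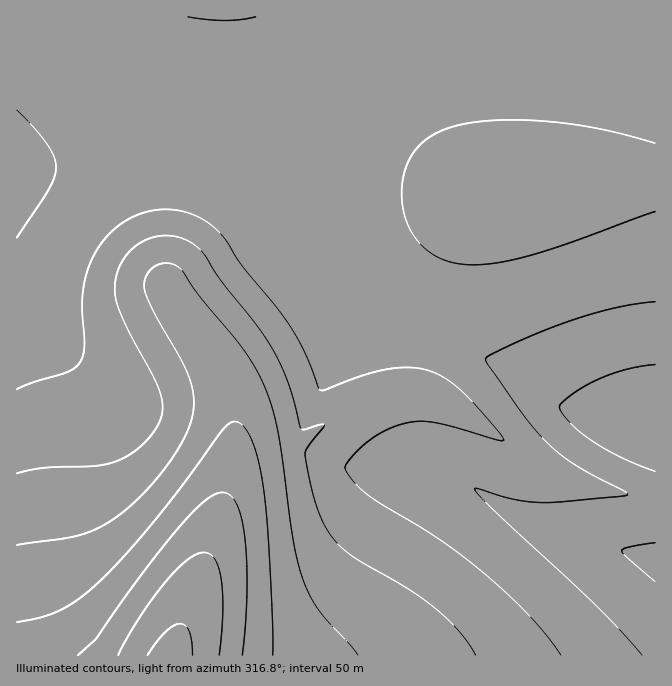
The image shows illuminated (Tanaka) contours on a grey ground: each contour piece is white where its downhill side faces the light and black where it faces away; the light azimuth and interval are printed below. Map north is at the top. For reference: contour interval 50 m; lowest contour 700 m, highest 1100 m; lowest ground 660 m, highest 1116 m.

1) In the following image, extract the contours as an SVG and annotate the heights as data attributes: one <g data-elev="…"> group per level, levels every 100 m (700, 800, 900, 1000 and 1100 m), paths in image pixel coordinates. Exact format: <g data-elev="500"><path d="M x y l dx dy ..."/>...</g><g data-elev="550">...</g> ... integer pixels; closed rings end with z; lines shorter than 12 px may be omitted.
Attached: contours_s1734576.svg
<g data-elev="700"><path d="M655 582l-30-27-3-5 8-3 25-4"/><path d="M655 471l-33-13-30-17-21-18-9-10-3-6 3-4 12-10 26-15 27-9 28-4"/></g><g data-elev="800"><path d="M561 655l-13-18-16-19-40-38-50-39-74-46-14-13-9-14 2-5 5-6 18-17 17-10 18-7 15-2 15 2 62 17 7 0-5-8-25-29-17-16-17-12-16-6-19-2-21 3-26 7-33 13-5 0-16-40-18-30-44-55-20-30-11-10-12-8-22-7-23 0-22 7-20 14-16 21-7 13-4 13-3 27 2 42-4 15-5 6-7 4-34 10-17 7"/><path d="M655 143l-51-13-50-8-50-2-40 4-27 9-10 6-9 8-7 10-5 10-3 13-1 13 1 15 4 14 5 11 8 10 9 9 11 6 12 4 13 2 29-1 37-8 42-13 82-31"/><path d="M188 17l37 3 31-3"/></g><g data-elev="900"><path d="M358 655l-40-45-8-14-7-18-10-40-16-111-7-25-8-22-10-18-13-19-39-46-18-27-10-6-10-1-10 5-6 9-2 10 8 21 30 54 10 25 2 13-1 13-4 14-7 16-15 23-18 22-21 20-20 14-14 8-17 6-60 9"/></g><g data-elev="1000"><path d="M242 655l5-61-2-57-3-19-6-15-6-8-8-3-7 2-8 5-23 23-43 53-45 63-18 17"/></g><g data-elev="1100"><path d="M193 655l-1-13-3-10-4-7-5-1-6 2-9 6-17 23"/></g>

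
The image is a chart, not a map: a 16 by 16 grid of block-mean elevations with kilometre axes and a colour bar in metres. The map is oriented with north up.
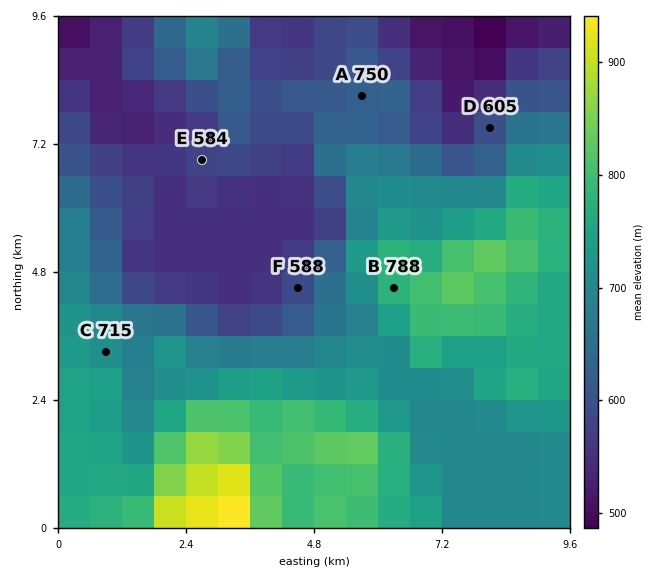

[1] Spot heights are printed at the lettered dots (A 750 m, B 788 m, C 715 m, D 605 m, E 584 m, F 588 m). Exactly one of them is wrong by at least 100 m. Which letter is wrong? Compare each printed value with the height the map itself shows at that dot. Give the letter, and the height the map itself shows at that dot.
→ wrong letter A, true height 625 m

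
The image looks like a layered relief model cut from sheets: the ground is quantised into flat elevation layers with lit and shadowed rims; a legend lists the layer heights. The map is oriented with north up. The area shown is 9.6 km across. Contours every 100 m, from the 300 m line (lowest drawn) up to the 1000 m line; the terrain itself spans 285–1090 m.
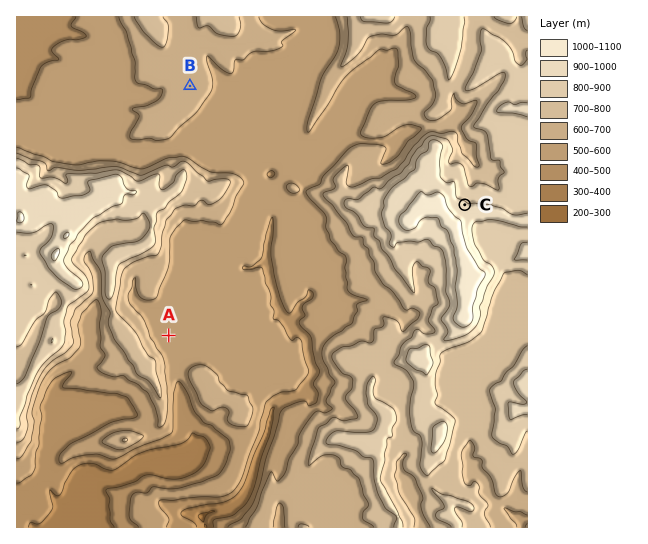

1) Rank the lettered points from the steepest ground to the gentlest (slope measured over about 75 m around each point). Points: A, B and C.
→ C B A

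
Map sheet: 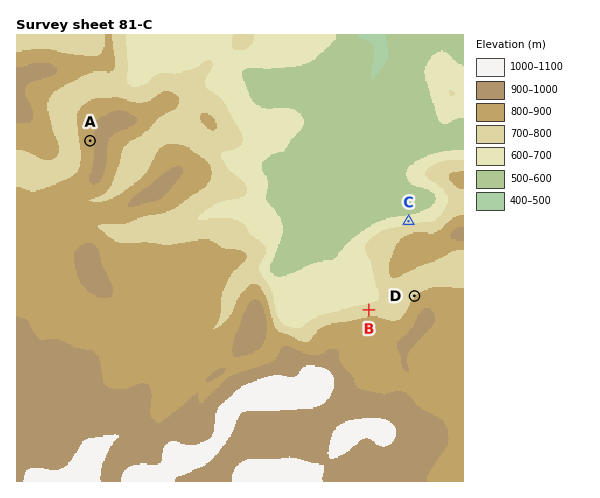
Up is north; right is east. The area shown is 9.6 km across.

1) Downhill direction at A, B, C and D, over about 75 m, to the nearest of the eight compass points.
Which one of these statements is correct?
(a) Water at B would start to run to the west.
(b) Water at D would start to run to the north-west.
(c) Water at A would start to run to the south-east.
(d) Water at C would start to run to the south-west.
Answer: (b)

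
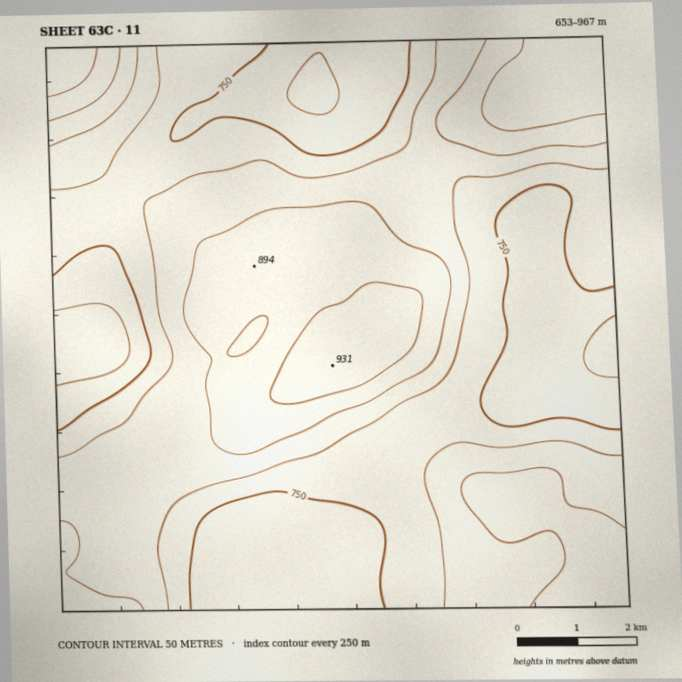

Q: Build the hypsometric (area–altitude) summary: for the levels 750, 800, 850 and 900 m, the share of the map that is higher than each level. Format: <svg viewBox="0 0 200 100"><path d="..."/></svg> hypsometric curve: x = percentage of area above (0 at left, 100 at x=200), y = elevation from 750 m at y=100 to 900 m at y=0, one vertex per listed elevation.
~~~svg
<svg viewBox="0 0 200 100"><path d="M154 100l-48-33-52-34-38-33"/></svg>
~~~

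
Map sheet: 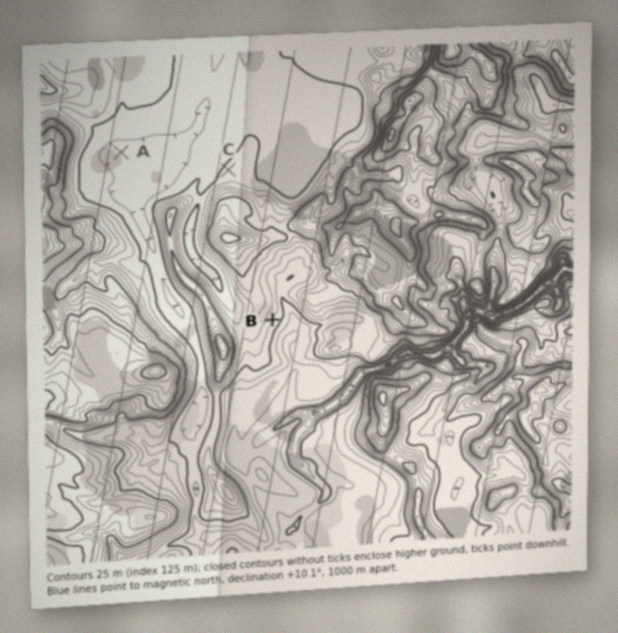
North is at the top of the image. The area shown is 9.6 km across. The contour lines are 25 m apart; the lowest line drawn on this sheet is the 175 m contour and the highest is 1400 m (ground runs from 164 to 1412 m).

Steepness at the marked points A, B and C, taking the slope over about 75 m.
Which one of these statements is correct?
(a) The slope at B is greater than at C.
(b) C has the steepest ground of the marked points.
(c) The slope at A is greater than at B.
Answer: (a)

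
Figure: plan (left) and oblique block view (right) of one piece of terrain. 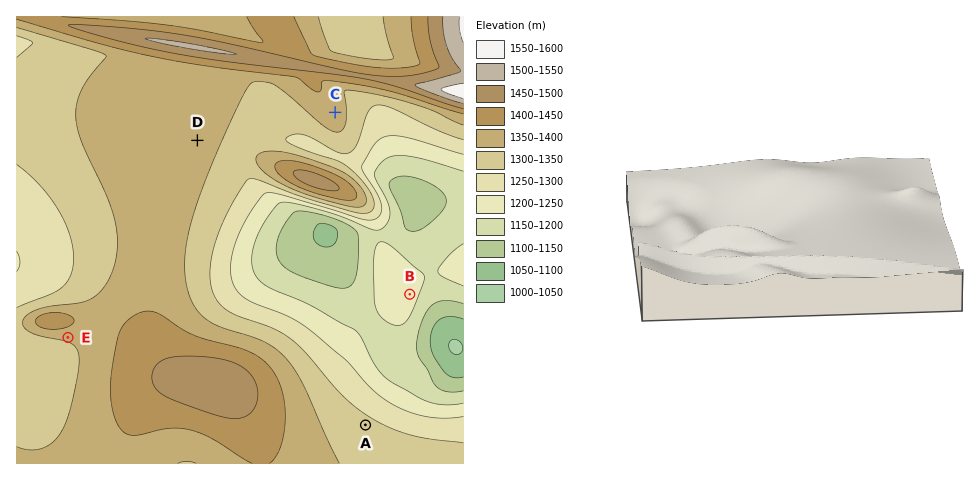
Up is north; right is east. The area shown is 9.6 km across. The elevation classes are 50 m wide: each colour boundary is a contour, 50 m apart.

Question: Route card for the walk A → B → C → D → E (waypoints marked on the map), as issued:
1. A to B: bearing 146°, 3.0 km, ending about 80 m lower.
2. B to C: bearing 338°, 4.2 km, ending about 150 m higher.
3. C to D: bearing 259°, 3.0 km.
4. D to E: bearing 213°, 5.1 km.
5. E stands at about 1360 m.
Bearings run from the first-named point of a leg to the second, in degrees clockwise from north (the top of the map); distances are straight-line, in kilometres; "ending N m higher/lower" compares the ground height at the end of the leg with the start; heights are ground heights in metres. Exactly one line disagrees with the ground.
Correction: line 1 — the bearing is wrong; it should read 19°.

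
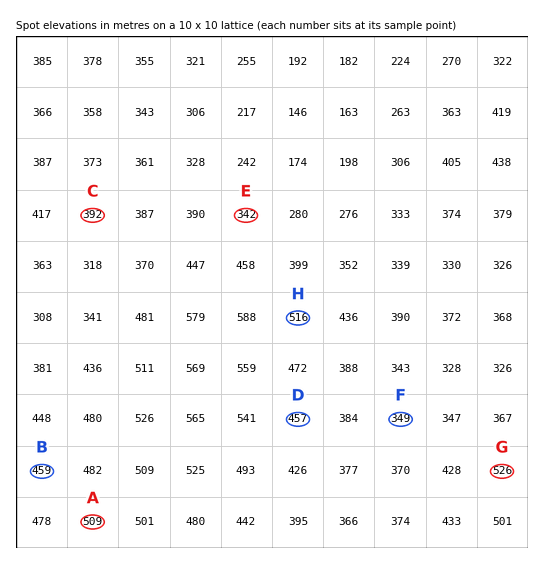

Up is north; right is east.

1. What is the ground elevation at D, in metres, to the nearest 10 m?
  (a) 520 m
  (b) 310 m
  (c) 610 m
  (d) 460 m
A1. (d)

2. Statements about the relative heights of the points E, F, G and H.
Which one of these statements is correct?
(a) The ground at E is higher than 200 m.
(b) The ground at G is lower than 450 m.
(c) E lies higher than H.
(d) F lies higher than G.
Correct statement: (a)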